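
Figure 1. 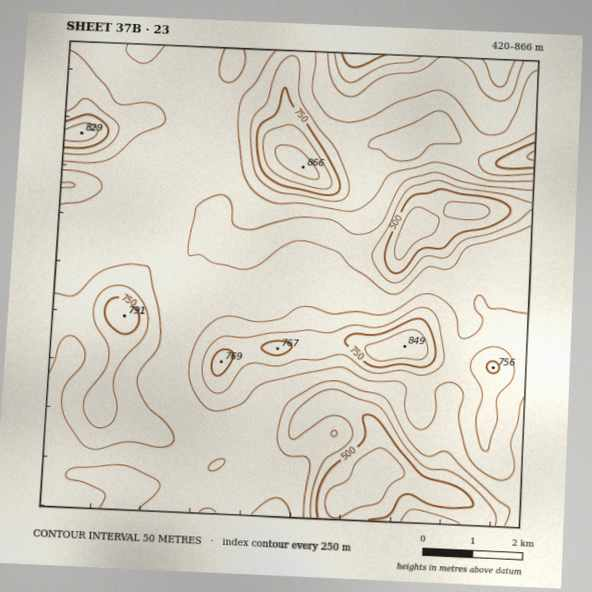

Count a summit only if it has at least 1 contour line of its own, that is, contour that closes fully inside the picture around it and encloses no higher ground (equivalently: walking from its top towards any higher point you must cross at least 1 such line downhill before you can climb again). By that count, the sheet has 6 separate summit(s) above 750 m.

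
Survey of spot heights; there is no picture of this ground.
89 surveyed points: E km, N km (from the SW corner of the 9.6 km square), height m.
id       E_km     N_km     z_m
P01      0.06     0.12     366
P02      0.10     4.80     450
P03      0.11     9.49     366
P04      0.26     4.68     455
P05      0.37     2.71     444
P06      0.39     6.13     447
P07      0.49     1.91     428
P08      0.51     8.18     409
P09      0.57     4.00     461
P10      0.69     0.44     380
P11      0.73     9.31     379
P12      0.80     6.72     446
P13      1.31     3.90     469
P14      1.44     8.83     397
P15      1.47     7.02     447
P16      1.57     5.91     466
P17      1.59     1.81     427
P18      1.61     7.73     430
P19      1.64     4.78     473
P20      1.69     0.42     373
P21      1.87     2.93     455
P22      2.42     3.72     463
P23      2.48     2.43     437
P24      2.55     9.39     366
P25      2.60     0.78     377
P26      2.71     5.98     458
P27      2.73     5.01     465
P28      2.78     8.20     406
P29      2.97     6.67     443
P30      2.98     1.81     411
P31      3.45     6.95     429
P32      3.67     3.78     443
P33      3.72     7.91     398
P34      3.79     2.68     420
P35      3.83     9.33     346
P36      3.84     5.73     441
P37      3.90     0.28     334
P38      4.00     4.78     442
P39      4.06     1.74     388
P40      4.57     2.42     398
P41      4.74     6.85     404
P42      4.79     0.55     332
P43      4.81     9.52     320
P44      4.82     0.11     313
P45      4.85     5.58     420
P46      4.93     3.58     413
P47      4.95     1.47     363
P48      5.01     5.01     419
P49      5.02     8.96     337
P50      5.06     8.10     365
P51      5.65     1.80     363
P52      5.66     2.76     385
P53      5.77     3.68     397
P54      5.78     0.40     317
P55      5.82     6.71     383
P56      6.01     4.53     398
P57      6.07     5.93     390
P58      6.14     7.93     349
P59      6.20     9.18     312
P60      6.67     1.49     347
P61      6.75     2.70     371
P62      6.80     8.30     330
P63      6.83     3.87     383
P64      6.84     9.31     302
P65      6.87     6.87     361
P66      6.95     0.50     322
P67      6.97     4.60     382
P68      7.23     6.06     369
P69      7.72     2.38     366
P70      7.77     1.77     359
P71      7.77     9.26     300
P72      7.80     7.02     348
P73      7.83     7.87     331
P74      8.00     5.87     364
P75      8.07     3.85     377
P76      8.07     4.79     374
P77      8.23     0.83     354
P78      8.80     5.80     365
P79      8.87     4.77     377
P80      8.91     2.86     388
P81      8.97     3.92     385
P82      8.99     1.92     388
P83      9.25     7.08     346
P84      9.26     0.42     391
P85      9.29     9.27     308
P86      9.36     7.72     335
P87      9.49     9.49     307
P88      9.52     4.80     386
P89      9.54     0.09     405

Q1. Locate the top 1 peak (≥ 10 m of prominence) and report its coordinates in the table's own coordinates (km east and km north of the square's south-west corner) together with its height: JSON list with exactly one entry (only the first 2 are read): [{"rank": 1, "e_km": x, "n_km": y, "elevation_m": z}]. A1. [{"rank": 1, "e_km": 1.69, "n_km": 4.74, "elevation_m": 473}]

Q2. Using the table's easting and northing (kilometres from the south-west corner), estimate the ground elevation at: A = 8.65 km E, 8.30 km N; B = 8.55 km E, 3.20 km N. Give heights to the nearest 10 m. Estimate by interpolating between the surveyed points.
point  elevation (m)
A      320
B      380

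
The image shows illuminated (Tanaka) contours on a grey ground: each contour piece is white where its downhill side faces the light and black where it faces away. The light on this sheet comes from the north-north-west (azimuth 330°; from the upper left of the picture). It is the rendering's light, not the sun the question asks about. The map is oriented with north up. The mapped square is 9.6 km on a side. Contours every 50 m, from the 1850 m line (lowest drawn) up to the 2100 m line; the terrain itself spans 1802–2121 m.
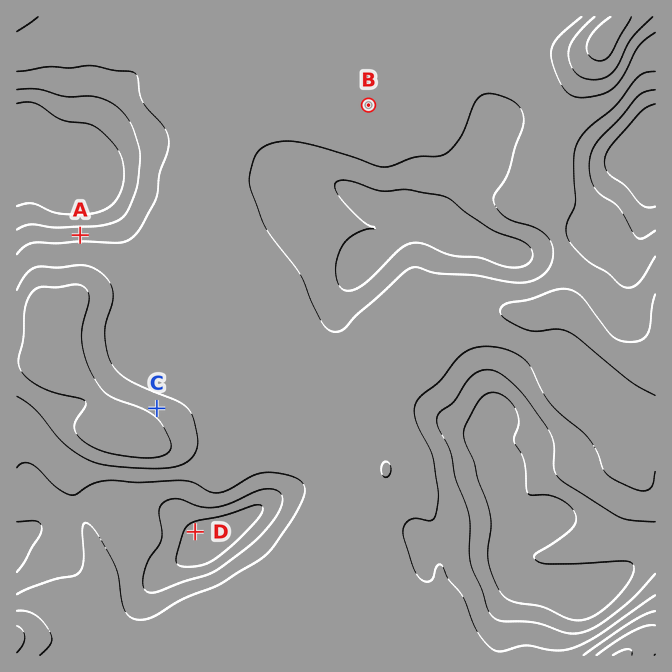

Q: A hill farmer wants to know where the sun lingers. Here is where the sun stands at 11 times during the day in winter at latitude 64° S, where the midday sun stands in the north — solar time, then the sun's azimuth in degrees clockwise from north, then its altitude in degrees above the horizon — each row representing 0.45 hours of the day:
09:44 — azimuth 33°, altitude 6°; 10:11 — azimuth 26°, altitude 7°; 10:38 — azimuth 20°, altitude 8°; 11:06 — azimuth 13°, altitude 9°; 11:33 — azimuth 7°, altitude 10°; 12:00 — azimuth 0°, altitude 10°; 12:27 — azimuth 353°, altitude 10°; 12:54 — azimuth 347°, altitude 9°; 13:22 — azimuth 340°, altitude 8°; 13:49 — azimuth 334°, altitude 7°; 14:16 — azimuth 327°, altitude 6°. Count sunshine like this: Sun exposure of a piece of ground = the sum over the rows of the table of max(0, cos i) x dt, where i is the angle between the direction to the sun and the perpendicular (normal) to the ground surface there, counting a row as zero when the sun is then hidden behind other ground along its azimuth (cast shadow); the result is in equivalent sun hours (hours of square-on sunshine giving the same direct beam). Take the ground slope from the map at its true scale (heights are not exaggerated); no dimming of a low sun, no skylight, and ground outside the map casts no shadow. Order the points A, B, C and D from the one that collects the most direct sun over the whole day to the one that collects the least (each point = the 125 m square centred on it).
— A > C > B > D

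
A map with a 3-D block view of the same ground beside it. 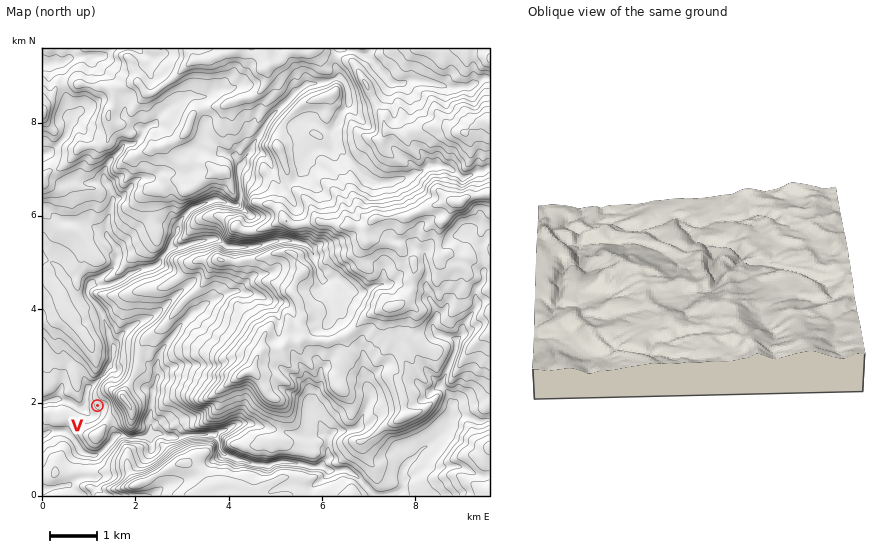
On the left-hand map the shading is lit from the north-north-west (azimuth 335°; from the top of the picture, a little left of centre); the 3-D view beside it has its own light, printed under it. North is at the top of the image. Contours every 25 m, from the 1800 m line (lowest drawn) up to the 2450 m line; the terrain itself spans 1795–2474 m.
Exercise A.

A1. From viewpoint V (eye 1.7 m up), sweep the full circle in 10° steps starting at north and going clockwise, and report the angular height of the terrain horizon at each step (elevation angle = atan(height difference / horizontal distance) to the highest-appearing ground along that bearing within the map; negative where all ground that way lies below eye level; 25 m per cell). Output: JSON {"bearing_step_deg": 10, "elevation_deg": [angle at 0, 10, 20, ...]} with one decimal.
{"bearing_step_deg": 10, "elevation_deg": [4.7, 6.8, 9.6, 11.9, 13.6, 15.6, 18.9, 20.4, 19.1, 16.9, 14.9, 12.9, 10.4, 7.3, 7.3, 7.8, 7.2, 6.1, 6.3, 5.2, 3.2, 1.5, 1.3, -0.3, -0.9, -0.7, -0.7, -2.1, -1.5, -0.5, -0.3, -0.1, 0.5, 2.0, 2.9, 4.3]}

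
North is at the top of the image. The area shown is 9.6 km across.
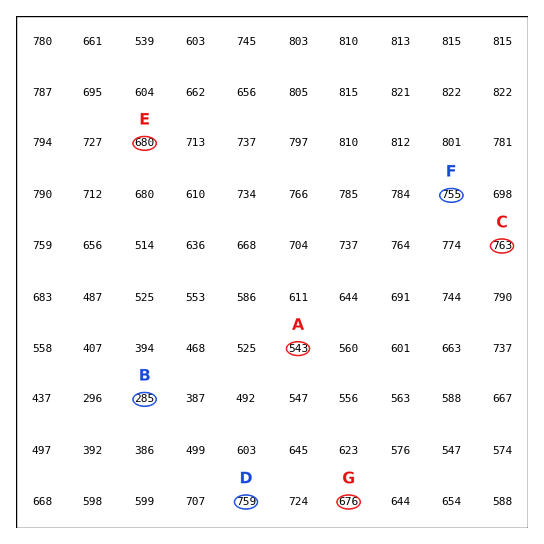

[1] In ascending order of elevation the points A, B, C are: B A C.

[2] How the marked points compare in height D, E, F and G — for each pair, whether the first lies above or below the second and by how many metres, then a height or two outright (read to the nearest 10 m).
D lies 80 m above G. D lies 80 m above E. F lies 70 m above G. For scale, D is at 760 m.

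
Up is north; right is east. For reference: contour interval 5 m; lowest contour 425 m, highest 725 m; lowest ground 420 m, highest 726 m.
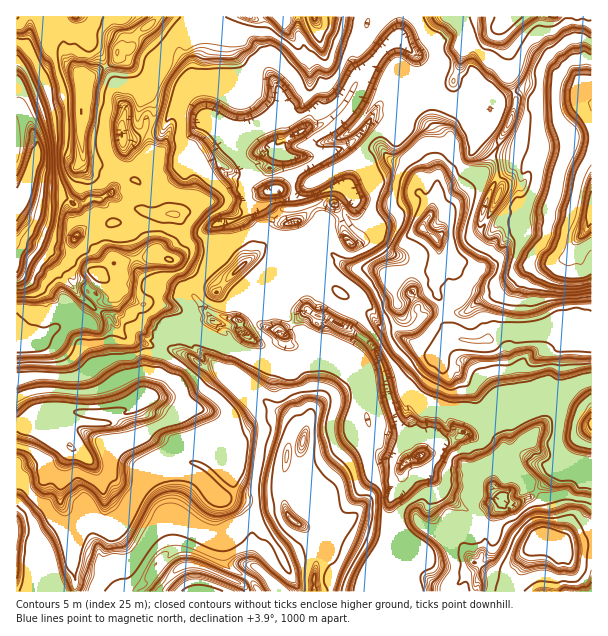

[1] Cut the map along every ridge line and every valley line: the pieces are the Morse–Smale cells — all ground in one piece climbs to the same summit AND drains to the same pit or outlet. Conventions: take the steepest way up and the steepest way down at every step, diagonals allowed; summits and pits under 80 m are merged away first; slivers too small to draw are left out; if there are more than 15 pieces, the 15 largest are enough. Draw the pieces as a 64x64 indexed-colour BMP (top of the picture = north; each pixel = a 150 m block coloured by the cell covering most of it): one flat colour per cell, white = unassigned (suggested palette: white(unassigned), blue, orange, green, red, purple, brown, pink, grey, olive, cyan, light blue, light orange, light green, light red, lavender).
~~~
<image width="64" height="64" href="data:image/bmp;base64,Qk12CAAAAAAAAHYAAAAoAAAAQAAAAEAAAAABAAQAAAAAAAAIAAATCwAAEwsAABAAAAAAAAAA////ALR3HwAOf/8ALKAsACgn1gC9Z5QAS1aMAMJ34wB/f38AIr28AM++FwDox64AeLv/AIrfmACWmP8A1bDFAAAA//ERERER7u7u7u7u7u7mZmZoiIiIiI3d3dAAAAAAAAD/EREREREe7u7uEe7u7uZmZmaIiIiIiN3d3QAAAAAAAP8RERERERHu4RER7u7u5mZmZoiIiIiIiN3dAAAAAAAP/xEREREREREREREe7u7mZmZmaIiIiIiN3d0AAAAAAP//ERERERERERERERHu7u5mZmZmiIiIiN3d3dAAAAD///8RERERERERERERER7u7mZmZmaIiIiN3d3d3QC7AP///xEREREREREREREREe7mZmZmZoiIiI3d3d3d27u7////ERERERERERERERERHu7mZmZmiIiIjd3d3d27u7v///8RERERERERERERERHu7uZmZmaIiIiIjd3d3du7u///8REREREREREREREREe7u5mZmZoiIiIiN3d3d27u7///xERERERERERERERER7u5mZmZmiIiIiI3d3d27u7v///ERERERERERERERERHu7mZmZmaIiIiIjd3d27u7u///8REREREREREREREREe5mZmZmZmiIiIiN3d3bu7u7///xERERERERERERERER7mZmZmZmaIiIiI3d27u7u7v///ERERERERERERERERFmZmZmZmZniIiIiIi7u7u7u////xEREREREREREREREWZmZmZmZ3d4iIiIiLu7u7u7////EREREREREREREREREWZmZmZ3d3h4iIiIu7u7u7v//wERERERERERERERERERZmZmZnd3iHd3iIi7u7u7u//wARERERERERERERERERZmZmZnd3eId3d4i7u7u7u7mZmQAAABERERERERERERZmZmZmd3d4h3d3fLu7u7u7uZmZkAAAABERERERERERZmZmZmZ3d3eHd3d8u7u7u7vJmZmZmZmZEREREREREWZmZmZmZnd3d3d3d8zMu7u7zMmZmZmZmZmZEREREREWZmZmZmZmd3d3d3d3zMzMzMzMyZmZmZmZmZkREREREWZmZmZmZmd3d3d3d3zMzMzMzMzJmZmZmZmZmZERERFmZmZmZmZmZ3d3d3d3zMzMzMzMzMmZmZmZmZmZkREWZmZmZmZmZmd3d3d3d8zMzMzMzMzMyZmZmZmZmZmRFmZmZmZmZmZnd3d3d3dwzMzMzMzMzMzJmZmZmZmZmQBmZmZmZmZmd3d3d3d3dwAMzMzMzMzMzMVVmZmZmZAAAGZmZmZgAGd3d3d3d3dwAAAzM8zMzMzMBVVVmZmZAACqZqpmZqqqp3d3d3d3dwAAAzMzMzMzMzM1VVVZVZkAqqqqqqqqqqqqp3d3d3AHAAADMzMzMzMzMzVVVVVVmQqqqqqqqqqqqqqnd3d3AAAAAAMzMzMzMzMzNVVVVVVZqqqqqqqqqqqqqqd3dwAAAAAAMzMzMzMzMzM1VVVVVVWqqqqqqqqqAKqqp3dwAAAAAAAzMzMzMzMzMzVVVVVVWqqqqqqqoAAAqqqncAAAAAAAADMzMzMzMzMzNVVVVVVVqqqqqqoAAAqqqncAAAAARAAAMzMzMzMzMzM1VVVVVVWqqqqqogAAKqqqdwAEREREREQzMzMzMzMzMzVVVVVVVVVVUiIiIAIiAAd3d0RERERERDMzMzMzMzMwBVVVVVVVVVVSIiIiIiIgBHd0REREREREMzMzMzMzMzAFVVVVVVVVVVIiIiIiIiIkREREREREREMzMzMzMzMzMwVVVVVVVVVVUiIiIiIiIiREREREREREMzMzMzMzMzMzBVVVVVVVVVVSIiIiIiIiAARERERERERDMzMzMzMzMzM1VVVVVVVVUAAiIiIiIiIAAERERERERERDMzMzMzMzMzBVVVVVVVUAACIiIiIiIAAAAAREREREREQzMzMzMzMzMFVVVVVVVVACIiIiIiIgBERABEREREREREMzMzMzMzMwVVVVVVVVUiIiIiIiIiRERERERERERERERDMzMzMzMzAFVVVVVVACIiIiIiIiJEREREREREREREREQzMzMzMzMAVVVVAAAAAiIiIiIiIkREREREREREREREREMzMzMzMwBVVVAAAAACIiIiIiIiJAAEREREREREREREQzMzMzMzAFVVUAAAAAIiIiIiAAAiAAAABEREREREREREMzMzMzMAVVVQAAAAAiIiIiIAAiIAAAAAREREREREREQzMzMzMwBVVVAAAAACIiIiIiIiIiIAAAAERERERERERDMzMzMzBVVVUAAAAAIiIiIiIiIiIiIgAAREREREREREQzMzMzMFVVVQAAAAAiIiIiIiIiIiIiIARERERERERERDMzMzM1VVVVAAAAACIiIiIiIiIiIiIiREREREREREREMzMzMzVVVVUAAAACIiIiIiIiIiIiIiJEREREREREREQzMzMzNVVVVVAAAAIiIiIiIiIiIiIiIiRERERERERERDMzMzM1VVVVVQAAIiIiIiIiIiIiIiIiJEREREREREREMzMzMzVVVVVVUAAiIiIiIiIiIiIiIiIgREREREREREQzMzMzNVVVVVVVIiIiIiIiIiIiIiIiIiAERERERERERDMzMzM1VVVVVVVSIiIiIiIiIiIiIiIiIABERERERERDMzMzMzVVVVVVVVUiIiIiIiIiIiIiIiIgAAREREREREMzMzMzNVVVVVVVVVIiIiIiIiIiIiIiIiIAAEREREREQzMzMzM1VVVVVVVVVSIiIiIiIiIiIiIiIgAAREREREREMzMzMz"/>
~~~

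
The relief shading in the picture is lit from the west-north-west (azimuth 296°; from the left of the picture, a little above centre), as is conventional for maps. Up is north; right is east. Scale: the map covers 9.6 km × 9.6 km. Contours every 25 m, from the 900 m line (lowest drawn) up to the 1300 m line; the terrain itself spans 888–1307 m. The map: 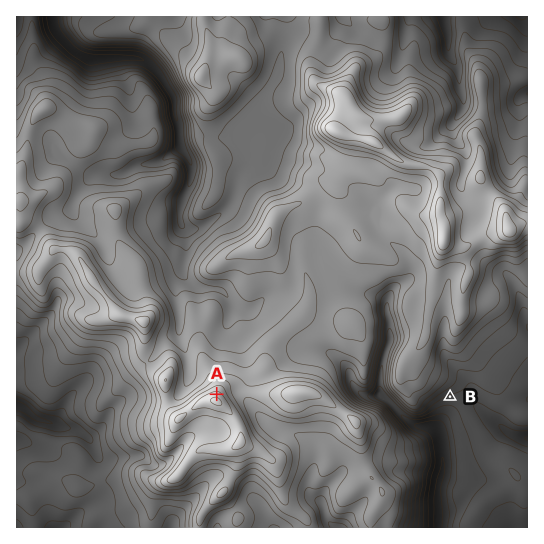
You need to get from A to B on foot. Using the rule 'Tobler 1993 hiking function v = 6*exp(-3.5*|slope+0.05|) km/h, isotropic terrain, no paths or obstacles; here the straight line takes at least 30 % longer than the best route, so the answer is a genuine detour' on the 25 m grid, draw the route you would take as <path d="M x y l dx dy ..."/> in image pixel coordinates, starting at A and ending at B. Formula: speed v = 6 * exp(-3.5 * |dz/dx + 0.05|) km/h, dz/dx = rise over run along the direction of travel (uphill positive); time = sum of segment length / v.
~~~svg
<path d="M217 394l16-8 9 0 32-16 53 0 11 5 12 12 27 14 4 0 30 14 7 0 8-4 5-5 19-9"/>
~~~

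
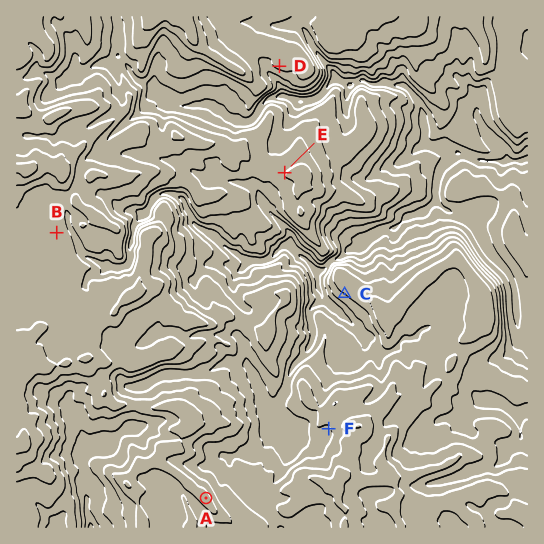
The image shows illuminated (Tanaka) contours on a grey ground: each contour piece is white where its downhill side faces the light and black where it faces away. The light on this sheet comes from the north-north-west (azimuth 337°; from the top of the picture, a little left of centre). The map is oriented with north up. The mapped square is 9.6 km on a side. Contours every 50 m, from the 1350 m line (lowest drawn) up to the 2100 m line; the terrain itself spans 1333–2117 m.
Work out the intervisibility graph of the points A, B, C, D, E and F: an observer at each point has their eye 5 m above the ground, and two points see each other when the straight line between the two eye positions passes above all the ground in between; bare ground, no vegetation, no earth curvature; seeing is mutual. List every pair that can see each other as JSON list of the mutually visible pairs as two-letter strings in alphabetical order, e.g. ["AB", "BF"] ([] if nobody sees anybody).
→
["AC", "AD", "AE", "AF", "DE"]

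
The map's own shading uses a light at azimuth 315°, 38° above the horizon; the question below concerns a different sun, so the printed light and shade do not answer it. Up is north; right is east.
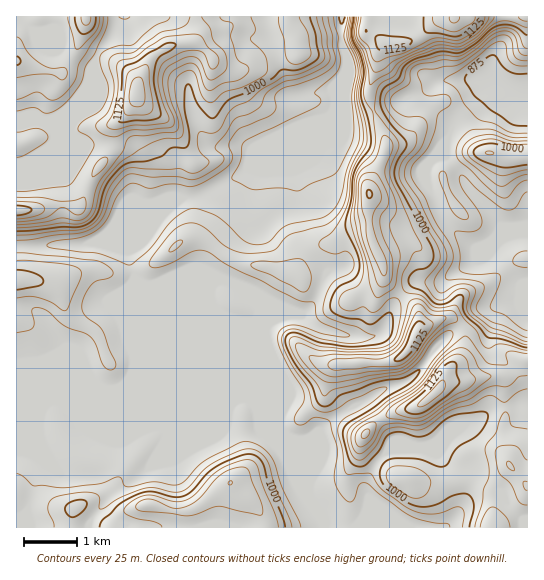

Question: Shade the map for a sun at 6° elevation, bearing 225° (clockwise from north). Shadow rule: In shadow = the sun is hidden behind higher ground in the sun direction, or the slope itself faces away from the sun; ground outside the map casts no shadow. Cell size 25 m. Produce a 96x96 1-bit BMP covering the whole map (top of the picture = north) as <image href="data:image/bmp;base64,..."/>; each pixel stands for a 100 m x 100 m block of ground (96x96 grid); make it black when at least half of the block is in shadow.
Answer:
<image width="96" height="96" href="data:image/bmp;base64,Qk2+BAAAAAAAAD4AAAAoAAAAYAAAAGAAAAABAAEAAAAAAIAEAAATCwAAEwsAAAIAAAAAAAAA////AAAAAAAAAAAAAAD4AAAAAAwAAAAAAAD8AAAAABwAAAAAAAH+AAAAADwAAAAAAAH+AAAAADgAAAA/AAP+AAAAADAABAP/AAP+AAAAAAAA/wf/gAf/AAAAAAAB/wP/gAf/AAAAAAAB/wH/wA//AAAAAAAAAAB/wA/+AAAAAAAAAAA/wA/+AAA8AAAAAAAPwf/+AAH+AAIAAAADwf/8AAH+AAYAAAAAwP/8AAH8AAYAAAAAAH/8AAAAAAAAAAAAAB/4AAAAAAAAAAAAAA/4ABgAAAAAAAAAAAfwABgAAAAAAAAAAAHwADgAAAAAAAAAAAAAAHgAAAAAAAAAAAAAAHgAAAAAAAAAAAAAADAAAAAAAAAAAAAAAAAAAAAAAAAAAAAAAAAAAAAAAAAAAAAAAAHAAAAAAAAAAAAAAAHAAAAAAAAAAAAAAABgAAAAAAAAAAAAAAAAAAAAAAAAAAAAAAAABgAAAAAAAAAAAAAAB+AAAAAAAAAAAAAAB+AAAAAAAAAAD/AAP8AAAAAAAAAA//wAP8MAAAAAAAAD//4YP88AAAAAAAAH//4MD/8AAAAAAAAP//8AB/8AAAAAAAAf//8AB/8AAAAAAAAf//4MD/8AAAAAAAAf/h4OD/8AAAAAAAAP4AAPP/8AAAAAAAABAAAP//8AAAAAAAAAAAAf//8AAAAAAAAAAAAf//8AAAAAAAAAAAA///8AAAAAAAAAAAD///8AAAAAAAAAAAH///8AAAAAAAAAAAP///8AAAAAAAAAAAPj//4AAAAAAAAAAAPB//g/+PAAAAAAAAfA//j///gAAAAAAAfD//j///AAAD4AAA/D//g//+AAAD4AAA/H//gD/gAAAAQAAB/P//gAAAAAAAAAAB/f+fwAAAAAAAAAAB/f+CAAAAAAAAAAAB//8AAAAAAAAAAAAB+/8AAAAQAAAAAAAAx/4wAAA8AAAAAAAAD/5wD8A+AAAAAAAAP/zwD+A+AAAAAAAAf/3gD/A/AAAAAAAB//vAB/AfAAAAAAAB//uAAfAPAAAAAAAD//MAAHAHgAAAAAAD//IAAAABgAAAAAAD//AAAAAAAAAAAAAA//AAAAAAAAAAAAAAf/gAAAAAAAO4AAAAP/gAAAAAAAP8AAAAP/gA8AAAAAccAAAAP/gP8AAAAAYEAAAAP/g/8AAAAAwAAAAAf/g/8AAAABwAAAAAfvg/8AAAADwAAAAAf/w/8AAAAHwAAAAA//g/8AAAAfwAAAAA/+A/8AAAA/wAAAAB/8DD8AAAB/wAAAAB/+HAcAAAD/wAAAAB/+PAEAAAD/wAAAAB/+fAAAAAD/wAAAAA//fAAAAAD/wAAAAAAHPAAAAAD/wAAAAADwCAAAGAD/wAAAAADwAAAAGAB/gAAAAADgAAAAAAw/A4AAGAAAAABwAB4AB4AAfAAAAABwAB4AB8AB/AAAAABwAA4AD8AB/AAAAAAAAAAOP+AB/AAAAAAAAAAP/+AD/AAAAAAAAYAPnAAD/AAAAAAAA8AABAAH/AAAAAAAA8AAAAAD/gAAA4A="/>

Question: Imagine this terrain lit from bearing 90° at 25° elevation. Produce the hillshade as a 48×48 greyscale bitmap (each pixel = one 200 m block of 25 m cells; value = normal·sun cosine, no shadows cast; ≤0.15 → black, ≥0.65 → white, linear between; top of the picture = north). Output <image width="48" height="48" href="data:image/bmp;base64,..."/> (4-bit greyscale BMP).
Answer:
<image width="48" height="48" href="data:image/bmp;base64,Qk32BAAAAAAAAHYAAAAoAAAAMAAAADAAAAABAAQAAAAAAIAEAAATCwAAEwsAABAAAAAAAAAAAAAAABEREQAiIiIAMzMzAERERABVVVUAZmZmAHd3dwCIiIgAmZmZAKqqqgC7u7sAzMzMAN3d3QDu7u4A////AIh2eZZoiId4iIiIic26mIiIiId4dTN6uodmeKllZ4iIiZiIm925iHiYh2aJl0N5mJhmeJqFRYqXZ4iJrNyoh3mYZFeZmGV4dpiIh4mYdnmWRGiavduYd3mWRGmZmXZ3ZZmZiIiImIiGQ0aazdqIdniENompmIdmZpmYh4iImYiHZEV6zcmIdleHV4mpiIdViYiIeIiIiZiIdlVYvbmIhjSaiImYd4ZWmoiIiJmIiJiIiHZoqpiIhRKduIiId3ZnmYiIiZiIiIiIiIh4mYiIdAF92YiZiHZniIiIiYiIiIiIiIiImIeJdDJKuXi7mIdniIiIiIiIiIiIiIiImIZ4h3VEVmnNuYdnmYiIiIiIiIiIiIiIiIdlaal0IkatyqmImYiIiIiIiIiIiIiIiIhTWaqYUyFay7uYmYiIiIiIiIiIiIiIiIdCWJmql1EFq7upmoiIiIeJmIiIiIiIiIQSR4mZmqcBi7qZmIiIiHeKmIiIiIiIiGIUZ4iYed1hSsuYd4iIiHeamIiIiIiIiEA4iIh3U47VN7uXiYiZiHeamIiIiIiIhyKLqZh2QCv7ZquZu5mYd4mpiIiIiIiIh1WamHd4YQbdl626u5mXeZmZiIiIiIiIiIiHZmd5hBWrvN26qpl2iqmYiIiIiIiIiIiGRGiJlja6nfypmYh4m6mYiIiIiIiIiHd4VFiImHnKadypmJiJmrqZiIiIiIiIdmeJhVZmm7u6d6u6mJmZmqmZmIiIiIh3Z3iKl2Uzndu8qZmZmYiZmZmqh3mZiHd3eIiZmHQSncq825h3iImYmZmZhlaamHiIiIiIiIQErLq93KiHd5mZmZiIiGRpmZmZh2eIiHMXu6rN3KiIiImZiaqYiHVXmZqph2Z3d1Ipy6vdupmYiImZiM25iIdniZqZiHd3dTFKyqzsmJqoiKq6iM/qiIh3iZmYiIiIdRA6u83aeKuYiZmpiL/7mIiIiIiIiIiIdhAZze3Ieal3moiIh578mImIiYiIiIiIhyAK3u2nipdoq4iIh4ztqIiHiqmYiIiIhyAa7+uHmnVYq4iIh2ndqIiHirupiIiIhzAY3+uImFRXmYiIiHesuZmYmqvKiIiIiFEFruyYdTV4iKmYiIeKqpmZq6u6iIiIiHMBfN3JczWJmImZiId5qZmayqu6mIiIiIUBfMzKhlaKmIiIiGZomIm9yZu6mZiIiIQCnKq7l4iamIiIiHZEeJvup5upmqmYiIMFzJmqmZqZmZiJmIdBSM79l5uqqqmZmHII25iZmqqZmJh4qohAKd/rdpqqu7mYmXAK7JmIq6mZiJiIq5hRKe/aZImau7qZmYAIzLupmqmYiJmIm6hSON7aZHqqq7mrupIDreypmqmIeKqYm7dUVqy6dIupqpebzbECreyZmrqGZrqYibl3ZWmqh5u5mYeL3qACiry5etymQ6mId7yYdUaJmrqqmXec7lAFeJq5ed/XMZmIZZ3Jh2Z3iqqqmHec7TAIiIh3et/pQ4iIZI7qh3d3iamaqGis7UAImIdWeb7ZZQ=="/>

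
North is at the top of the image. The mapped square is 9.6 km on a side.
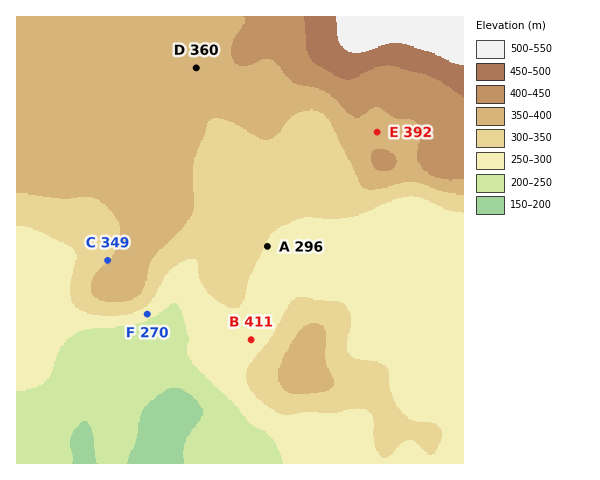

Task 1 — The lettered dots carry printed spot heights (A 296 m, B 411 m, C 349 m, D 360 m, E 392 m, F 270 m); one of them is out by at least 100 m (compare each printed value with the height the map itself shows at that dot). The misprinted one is B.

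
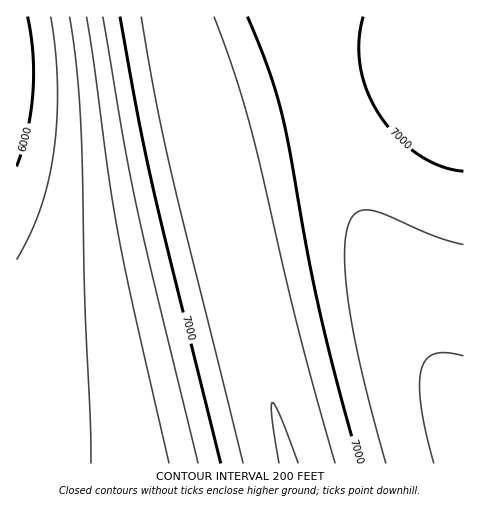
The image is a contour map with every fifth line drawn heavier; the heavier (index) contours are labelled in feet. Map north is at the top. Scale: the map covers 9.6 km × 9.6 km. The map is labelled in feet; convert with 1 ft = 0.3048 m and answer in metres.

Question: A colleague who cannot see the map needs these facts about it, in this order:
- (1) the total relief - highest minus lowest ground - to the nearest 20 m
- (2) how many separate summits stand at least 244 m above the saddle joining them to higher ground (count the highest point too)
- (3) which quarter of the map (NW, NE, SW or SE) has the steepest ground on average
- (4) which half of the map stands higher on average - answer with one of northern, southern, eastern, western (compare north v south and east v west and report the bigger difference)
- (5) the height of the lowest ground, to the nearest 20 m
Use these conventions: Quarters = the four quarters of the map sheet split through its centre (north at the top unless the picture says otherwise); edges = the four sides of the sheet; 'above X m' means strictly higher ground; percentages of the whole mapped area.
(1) The total relief is about 460 m.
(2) Counting only tops that stand 244 m proud, the map has 1 summit.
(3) The steepest ground, on average, is in the north-west quarter.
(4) On average the eastern half of the map is the higher ground.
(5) The lowest point is down at roughly 1800 m.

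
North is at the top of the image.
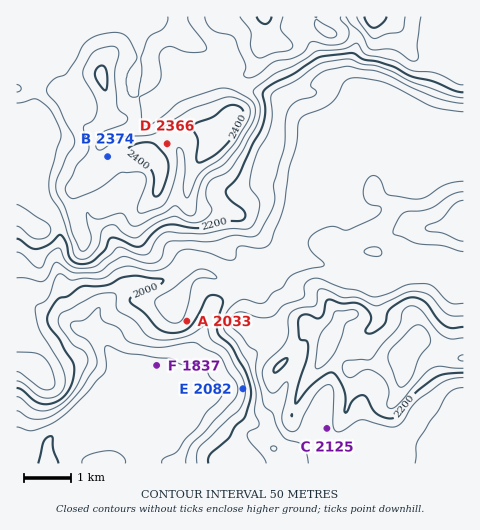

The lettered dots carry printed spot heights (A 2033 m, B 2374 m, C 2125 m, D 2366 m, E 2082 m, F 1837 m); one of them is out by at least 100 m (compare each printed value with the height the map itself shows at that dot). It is E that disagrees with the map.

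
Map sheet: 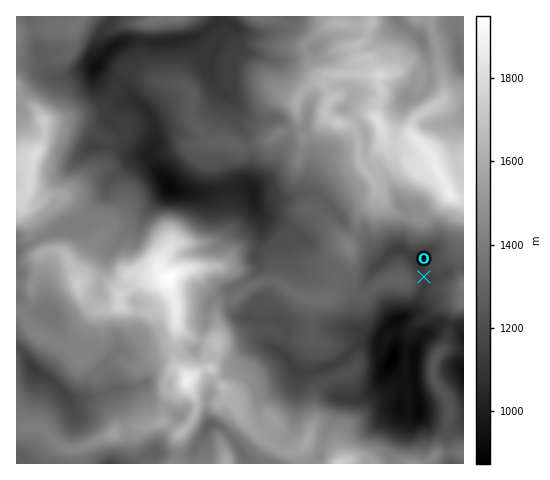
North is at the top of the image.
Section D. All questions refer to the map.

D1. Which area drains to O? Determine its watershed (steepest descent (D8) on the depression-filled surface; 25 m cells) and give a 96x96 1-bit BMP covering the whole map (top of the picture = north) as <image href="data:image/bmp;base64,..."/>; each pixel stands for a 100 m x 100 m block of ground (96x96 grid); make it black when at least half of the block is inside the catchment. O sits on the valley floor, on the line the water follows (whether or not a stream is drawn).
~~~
<image width="96" height="96" href="data:image/bmp;base64,Qk2+BAAAAAAAAD4AAAAoAAAAYAAAAGAAAAABAAEAAAAAAIAEAAATCwAAEwsAAAIAAAAAAAAA////AAAAAAAAAAAAAAAAAAAAAAAAAAAAAAAAAAAAAAAAAAAAAAAAAAAAAAAAAAAAAAAAAAAAAAAAAAAAAAAAAAAAAAAAAAAAAAAAAAAAAAAAAAAAAAAAAAAAAAAAAAAAAAAAAAAAAAAAAAAAAAAAAAAAAAAAAAAAAAAAAAAAAAAAAAAAAAAAAAAAAAAAAAAAAAAAAAAAAAAAAAAAAAAAAAAAAAAAAAAAAAAAAAAAAAAAAAAAAAAAAAAAAAAAAAAAAAAAAAAAAAAAAAAAAAAAAAAAAAAAAAAAAAAAAAAAAAAAAAAAAAAAAAAAAAAAAAAAAAAAAAAAAAAAAAAAAAAAAAAAAAAAAAAAAAAAAAAAAAAAAAAAAAAAAAAAAAAAAAAAAAAAAAAAAAAAAAAAAAAAAAAAAAAAAAAAAAAAAAAAAAAAAAAAAAAAAAAAAAAAAAAAAAAAAAAAAAAAAAAAAAAAAAAAAAAAAAAAAAAAAAAAAAAAAAAAAAAAAAAAAAAAAAAAAAAAAAAAAAAAAAAAAAAAAAAAAAAAAAAAAAAAAAAAAAAAAAAAAAAAAAAAAAAAAAAAAAAAAAAAAAAAAAAAAAAAAABwAAAAAAAAAAAAAAD4AAAAAAAAAAAAAAD8AAAAAAAAAAAAAAD/8AAAAAAAAAAAAAD//wAAAAAAAAAAAAD//4AAAAAAAAAAAAD//8AAAAAAAAAAAAD//+AAAAAAAAAAAAD///gAAAAAAAAAAAD///wAAAAAAAAAAAH///4AAAAAAAAAAAH///4AAAAAAAAAAAD///4AAAAAAAAAAAB///4AAAAAAAAAAAB///4AAAAAAAAAAAB///4AAAAAAAAAAAB///4AAAAAAAAAAAB///4AAAAAAAAAAAA///4AAAAAAAAAAAAf//4AAAAAAAAAAAAP//4AAAAAAAAAAAAH//gAAAAAAAAAAAAH//gAAAAAAAAAAAAH//AAAAAAAAAAAAAP//AAAAAAAAAAAAAP/+AAAAAAAAAAAAAf/+AAAAAAAAAAAAA//EAAAAAAAAAAAAA/8AAAAAAAAAAAAAB/8AAAAAAAAAAAAAB/8AAAAAAAAAAAAAB/4AAAAAAAAAAAAAB/AAAAAAAAAAAAAAB+AAAAAAAAAAAAAAB+AAAAAAAAAAAAAAB8AAAAAAAAAAAAAAH8AAAAAAAAAAAAAA/8AAAAAAAAAAAAAB/4AAAAAAAAAAAAAD/8AAAAAAAAAAAAAD/8AAAAAAAAAAAAAB/8AAAAAAAAAAAAAB/8AAAAAAAAAAAAAB/+AAAAAAAAAAAAAD/8AAAAAAAAAAAAAD/8AAAAAAAAAAAAAD/8AAAAAAAAAAAAAB/gAAAAAAAAAAAAAAAAAAAAAAAAAAAAAAAAAAAAAAAAAAAAAAAAAAAAAAAAAAAAAAAAAAAAAAAAAAAAAAAAAAAAAAAAAAAAAAAAAAAAAAAAAAAAAAAAAAAAAAAAAAAAAAAAAAAAAAAAAAAAAAAAAAAAAAAAAAAAAAAAAAAAAAAAAAAAAAAAAAAAAAAAAAAAAAAAAAA="/>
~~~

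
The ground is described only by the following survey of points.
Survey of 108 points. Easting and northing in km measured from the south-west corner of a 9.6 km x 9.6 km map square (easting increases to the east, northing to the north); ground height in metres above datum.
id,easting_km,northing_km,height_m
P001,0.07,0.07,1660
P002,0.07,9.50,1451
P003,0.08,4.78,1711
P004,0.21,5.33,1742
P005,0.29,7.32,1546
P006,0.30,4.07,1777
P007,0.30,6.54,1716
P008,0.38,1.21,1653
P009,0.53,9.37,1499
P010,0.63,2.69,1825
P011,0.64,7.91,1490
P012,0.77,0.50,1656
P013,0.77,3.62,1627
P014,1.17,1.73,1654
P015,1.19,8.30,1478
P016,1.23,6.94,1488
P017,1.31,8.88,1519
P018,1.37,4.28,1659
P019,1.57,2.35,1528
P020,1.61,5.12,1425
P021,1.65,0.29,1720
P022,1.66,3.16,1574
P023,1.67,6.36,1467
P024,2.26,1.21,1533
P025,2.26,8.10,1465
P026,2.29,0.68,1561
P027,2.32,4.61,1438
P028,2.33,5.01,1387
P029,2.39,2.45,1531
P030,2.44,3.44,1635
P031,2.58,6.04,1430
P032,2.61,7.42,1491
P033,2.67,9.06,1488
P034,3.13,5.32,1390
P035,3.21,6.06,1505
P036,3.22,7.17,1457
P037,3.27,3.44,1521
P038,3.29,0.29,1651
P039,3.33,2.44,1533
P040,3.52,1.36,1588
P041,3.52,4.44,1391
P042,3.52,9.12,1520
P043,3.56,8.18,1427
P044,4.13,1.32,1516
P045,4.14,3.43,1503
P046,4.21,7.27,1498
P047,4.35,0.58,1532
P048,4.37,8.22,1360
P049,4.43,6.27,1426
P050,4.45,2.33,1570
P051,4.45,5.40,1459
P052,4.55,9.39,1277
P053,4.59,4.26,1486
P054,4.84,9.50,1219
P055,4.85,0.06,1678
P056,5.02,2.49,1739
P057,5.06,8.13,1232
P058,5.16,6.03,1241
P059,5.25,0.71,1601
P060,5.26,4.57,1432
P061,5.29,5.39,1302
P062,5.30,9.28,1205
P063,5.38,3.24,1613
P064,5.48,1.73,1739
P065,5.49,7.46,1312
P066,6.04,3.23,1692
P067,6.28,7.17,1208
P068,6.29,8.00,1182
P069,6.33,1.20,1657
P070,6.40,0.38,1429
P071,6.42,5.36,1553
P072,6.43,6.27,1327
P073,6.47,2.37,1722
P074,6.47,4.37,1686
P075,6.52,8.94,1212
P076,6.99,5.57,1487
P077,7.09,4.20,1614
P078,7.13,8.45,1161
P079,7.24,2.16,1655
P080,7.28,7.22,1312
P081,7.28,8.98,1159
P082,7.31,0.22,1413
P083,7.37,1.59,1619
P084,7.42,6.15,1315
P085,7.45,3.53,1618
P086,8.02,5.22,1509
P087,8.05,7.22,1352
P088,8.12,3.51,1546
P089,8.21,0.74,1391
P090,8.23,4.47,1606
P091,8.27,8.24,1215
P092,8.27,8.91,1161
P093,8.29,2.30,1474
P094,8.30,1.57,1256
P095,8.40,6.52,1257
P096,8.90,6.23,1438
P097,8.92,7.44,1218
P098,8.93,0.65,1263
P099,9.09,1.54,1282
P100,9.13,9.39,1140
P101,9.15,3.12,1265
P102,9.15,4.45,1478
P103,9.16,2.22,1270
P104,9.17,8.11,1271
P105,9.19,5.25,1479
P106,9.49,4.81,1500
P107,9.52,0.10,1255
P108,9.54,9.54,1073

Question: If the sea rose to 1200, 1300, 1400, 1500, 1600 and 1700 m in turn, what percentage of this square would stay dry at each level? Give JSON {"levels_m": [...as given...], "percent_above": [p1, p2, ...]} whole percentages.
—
{"levels_m": [1200, 1300, 1400, 1500, 1600, 1700], "percent_above": [94, 81, 70, 48, 25, 8]}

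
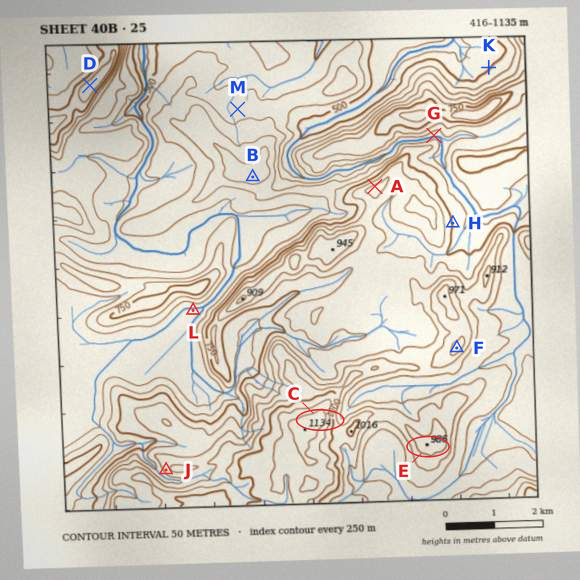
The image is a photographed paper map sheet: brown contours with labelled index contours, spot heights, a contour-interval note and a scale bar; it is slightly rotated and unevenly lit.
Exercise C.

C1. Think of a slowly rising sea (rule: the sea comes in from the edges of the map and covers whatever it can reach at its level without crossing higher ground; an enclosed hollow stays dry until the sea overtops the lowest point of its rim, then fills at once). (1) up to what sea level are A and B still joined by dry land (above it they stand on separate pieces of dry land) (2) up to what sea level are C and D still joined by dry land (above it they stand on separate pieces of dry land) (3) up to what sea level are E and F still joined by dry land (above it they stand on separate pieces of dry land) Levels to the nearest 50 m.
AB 650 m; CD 600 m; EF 900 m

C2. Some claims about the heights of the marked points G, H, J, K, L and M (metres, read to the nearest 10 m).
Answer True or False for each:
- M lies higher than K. True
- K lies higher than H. False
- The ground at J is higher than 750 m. True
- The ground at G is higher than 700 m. False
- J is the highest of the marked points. True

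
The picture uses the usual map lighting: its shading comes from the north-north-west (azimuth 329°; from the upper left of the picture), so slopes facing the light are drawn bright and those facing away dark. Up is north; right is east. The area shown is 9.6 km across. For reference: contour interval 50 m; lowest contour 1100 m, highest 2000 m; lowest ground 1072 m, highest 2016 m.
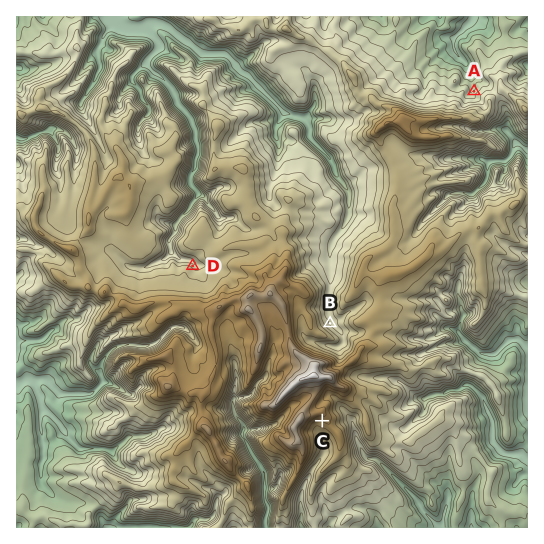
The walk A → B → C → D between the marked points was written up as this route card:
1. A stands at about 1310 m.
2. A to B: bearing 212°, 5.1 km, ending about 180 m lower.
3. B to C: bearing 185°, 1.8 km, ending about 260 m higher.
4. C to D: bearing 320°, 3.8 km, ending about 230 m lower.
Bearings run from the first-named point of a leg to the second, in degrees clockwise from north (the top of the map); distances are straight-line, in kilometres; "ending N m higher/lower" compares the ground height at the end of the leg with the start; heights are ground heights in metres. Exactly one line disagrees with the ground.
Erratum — Line 2: it should read "ending about 180 m higher".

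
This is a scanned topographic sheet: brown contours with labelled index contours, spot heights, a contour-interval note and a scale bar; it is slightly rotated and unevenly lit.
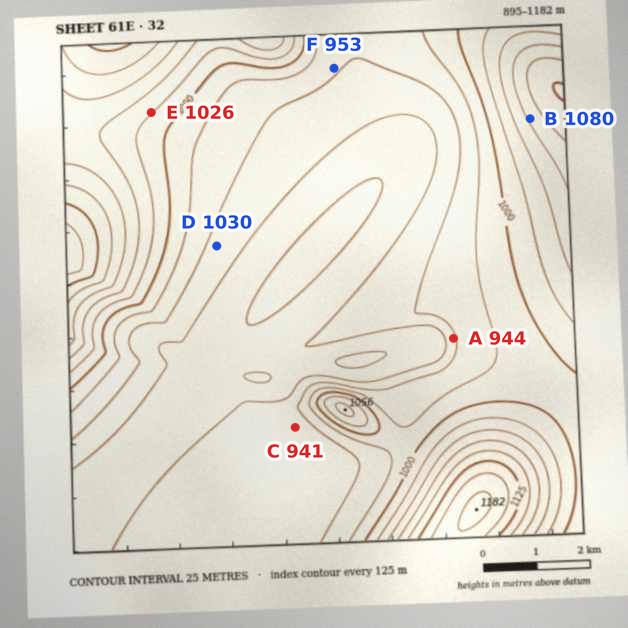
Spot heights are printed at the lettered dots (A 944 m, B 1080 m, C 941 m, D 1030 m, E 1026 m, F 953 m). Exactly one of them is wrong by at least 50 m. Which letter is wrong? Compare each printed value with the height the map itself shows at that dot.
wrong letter D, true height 942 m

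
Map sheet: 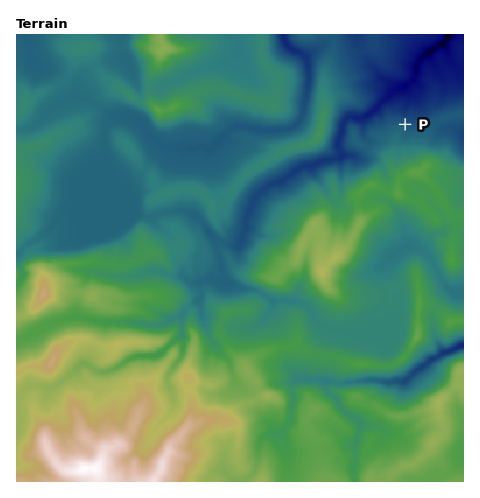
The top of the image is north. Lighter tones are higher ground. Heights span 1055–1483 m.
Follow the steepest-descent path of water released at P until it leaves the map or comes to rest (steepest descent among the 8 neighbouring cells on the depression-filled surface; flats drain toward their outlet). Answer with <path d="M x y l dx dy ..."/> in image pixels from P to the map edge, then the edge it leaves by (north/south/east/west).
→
<path d="M405 124l2-2 0-6-1-1 0-10 1-2-1-17 7-6 4-7 0-8 4-7 10-8 2 0 6-5 3 0 5-6 1-4"/>
exit: north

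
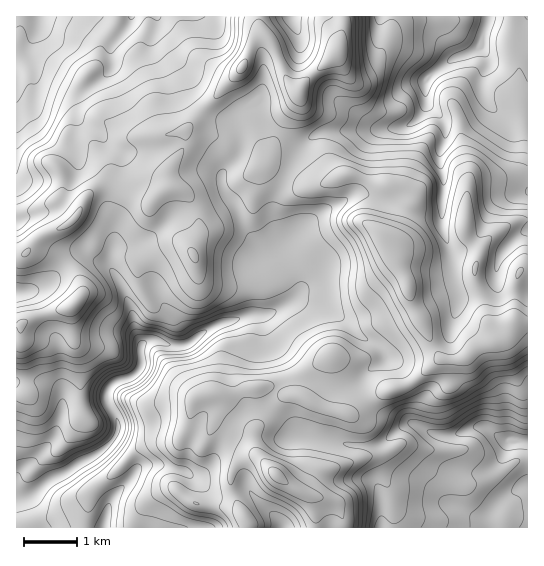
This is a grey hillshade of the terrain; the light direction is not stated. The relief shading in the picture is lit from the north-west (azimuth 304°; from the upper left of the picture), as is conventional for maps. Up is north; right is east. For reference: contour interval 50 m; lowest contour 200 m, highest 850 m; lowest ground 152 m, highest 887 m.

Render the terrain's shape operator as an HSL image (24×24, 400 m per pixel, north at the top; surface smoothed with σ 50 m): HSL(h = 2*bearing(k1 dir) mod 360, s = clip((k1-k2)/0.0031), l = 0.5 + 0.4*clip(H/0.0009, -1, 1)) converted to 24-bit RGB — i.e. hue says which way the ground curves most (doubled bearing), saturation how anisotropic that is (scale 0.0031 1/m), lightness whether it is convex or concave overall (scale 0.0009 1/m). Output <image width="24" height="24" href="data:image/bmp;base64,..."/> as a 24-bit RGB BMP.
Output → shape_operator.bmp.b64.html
<image width="24" height="24" href="data:image/bmp;base64,Qk32BgAAAAAAADYAAAAoAAAAGAAAABgAAAABABgAAAAAAMAGAAATCwAAEwsAAAAAAAAAAAAApJLBnV2sjoh9xbKFGTdczaelhGx6bjA7srEsHIeb2PPZzU3DIg8kksNcZKKc4+3WQzJ5VX+diKGafJKil2WahGxbdI6bjYGaPlMkP46pzrne3LC6EUNDvHi3xV7D1vT1i6HgoDyepctHXQ84db2w0PXvoMbWz77ebyyQdKmHhI99b09Xi1mBrK+RS3NUYodiu2VlKlwSBi0IvXTV+NPwET0ya7hEqHccSC8dU6Z6sDV9hLfb1vXyjUKMymJfqmclSSkjdJhWdGhXaIh/X4Vei5JioXm3l1WcV5FuqWXJ0lViBTADDV028ozOdkap076ohbPBOYV5Y3G3ofGtUysoqIpPk3ZKqThU00+1upHOiKK7gZPMmZTSscXQRI+nsmPKlXtjNn9mxIat7d7mACMzuHIyUZ+K1KqmapWeepOhYYZ1uo1eVl5EZFg/ZUk0knVMosmRIolEmV0jLBUHLEYLVl0XOhEPYEIeor+ye6y2QniVzvPFKAAzuejBZ4CiqJtdqJh0kJJsYHppi3hgmFuDbHmtm7vSp7rOq16BrFA0JhpDxZ7HsJ16PExYW5eDeLmBwL+OlFZsPX1I5Lo8ADMxS9vh4IjPi7a6yrvSq67Ll37Jq6jZeoi3eLF+clxRb35aW06g5tnyzpvtMXWD5cPRjXS1RHCBfsaFja88bmVHfXhJ05+KgkDKADMlRLQvyOHmroO6pIBvUJJOdHY/sFCuxXyrpoWOgqWNR5d5VlMyez9b4bHSkXfJzKSwf0+FZJpP3u3hZW6+pLzVhqzD2vDeFAcsKGgAMzMACy0G3rO5pmmSdV95Ql1OZqOX3NbhnqLHgidXdUVaa1NNkNyGSD2M0JjBtaPNwJ7F79LddTt4s8ZRR2U9pY1ISQdWe7bPxePqMV4SDTIBW3EUkj5Lo3mcU4JWcIVAWxwpp2yBeFSPncWRqc+hITRIrYCJjH+408bbjmU1nFPT89jsv5DMgM3KNQ1vkdGvkkuK5NjZhpTKS4++P6FLMnE2gIVedFtojFWIlJ54ZkFqxuyyYZJ5PDpiaKRKQXFnwrpdUnorKlopW6hF5t/LZBZmb8ttXUJqfICXztWvbpGnZ2KZiISej4ShZn6CXWF2YWKSrmF+XqiC4+/XTUxtTztuwN2aGRpE16+V4dXkWp+lTrNcgUgzRDFxjqyYe2KTb2WI5e/ZX1NpU2Bjc3lwf3J7h3yFYV5uQjpKo2dfrc+ot61+X5SNJyZY7N/EES8/4uHG3pjX2IXDf49BU4pgUVZzfW5iVIN5kcG5w5WHqHqeU2aJbHhkaXlteG5/hE2EZEZeks6SrtPGvszScmazkB+NU8xg0XS4HX4lM4ArnZgx99TmSIqsYVhzj2aSfbJ4SWlFnqx7kKafejOAm551gHBbR1g7Kltuydzy1/Tuq0NYl1QtFx1isE3Kddd2T5Wzy6vjUUOK1qC/PqCO6anHWmGTapCcvpOle5ytjryYbEBph0xspoJ/d2SrwZrNS7CrFU0TeGAljHdEqcSlKUuwMGG63dGbME0wPU0kdztYiLs6R7Z5mmZSjnWXdnSNf5eFqK93f2pYQjNdno2wpZSVWIeOe46aoY+9zNHqgqvcrrLSmJ+4jjbUNFvK5MrAZmOvjXytToDL68vmiElpapZ1kWVsc2pUb3pYsIh5inCHc2mMUoV6o56Mk3Z8VXt5iqqOc6RcR1xfeo+VvI+ZShVqYMBzxsKaa12Em2mVQ2xTeENgyZ+al15jYnOTkZGxl5i1nIewpYeTcIGMbGmBgol1klZPXW4nSWsldXk6RVIpLD8SJkEX5Zi3SKweeZJbblBchnNTYH1zQFVkvK50lpK4foWeg3OIhZR4anh+w3ydhoFUXXdka157vUGL4vDYUY++k0tod6JRco7FWc+8SAw7xOWjVlR5cEpelqB/c2ePTGN2vZ2FOIE4lnCZfniQoIyNenCETEtx56vDg5s/Gik7gM+b8+PYIRIfvaFMxunbK2RQf5I7GDR15d3OXjx5mIainJuKi5ZjW3qDdqSm48fOK0Ndkp9sgm1qiG1zWGR/TX7A99TeDBJBtfa4mCGw8aLpyfLPN0CDu2uUi0lYDEcjRoAtv2mqgDloq6iAZaOLZHKGaXlQrJ5YNk96uqWWXGh7dHiQjbuhJC9B4plmnzTPk+OXEg4l07qc8e/aFhs7vI2dj5quo2ivaYg8FU0nuFqdmaqRjad1UElumpuHboR1upqBM4aFkFaNkKFzhXBkMCRMtMyM2OzJXy5oQyRqnsaV9OrXGylTq3WCqImbb1ugp5+7SXutNpGepqKC"/>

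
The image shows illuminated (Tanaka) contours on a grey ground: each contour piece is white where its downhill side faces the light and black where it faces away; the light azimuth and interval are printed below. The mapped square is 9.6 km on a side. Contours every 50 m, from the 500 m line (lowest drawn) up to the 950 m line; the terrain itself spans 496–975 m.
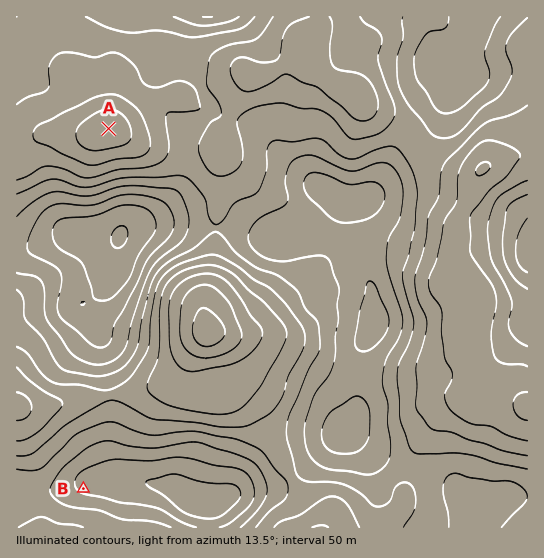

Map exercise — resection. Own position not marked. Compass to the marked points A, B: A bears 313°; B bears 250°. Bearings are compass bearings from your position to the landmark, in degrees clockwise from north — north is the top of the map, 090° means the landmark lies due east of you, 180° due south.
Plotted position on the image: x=379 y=381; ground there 640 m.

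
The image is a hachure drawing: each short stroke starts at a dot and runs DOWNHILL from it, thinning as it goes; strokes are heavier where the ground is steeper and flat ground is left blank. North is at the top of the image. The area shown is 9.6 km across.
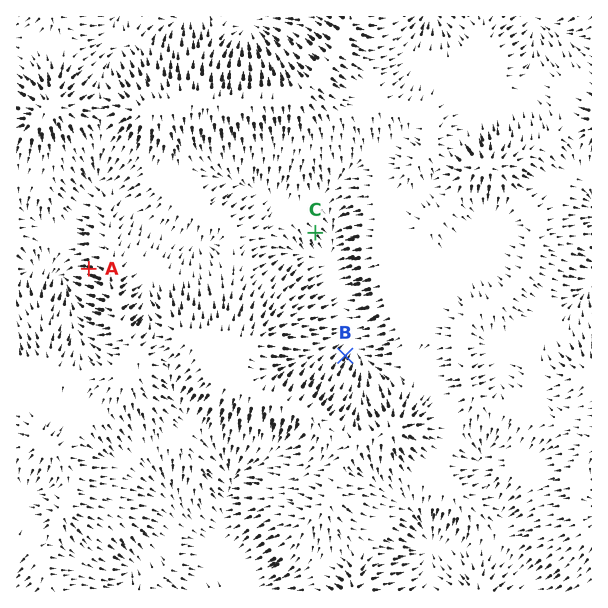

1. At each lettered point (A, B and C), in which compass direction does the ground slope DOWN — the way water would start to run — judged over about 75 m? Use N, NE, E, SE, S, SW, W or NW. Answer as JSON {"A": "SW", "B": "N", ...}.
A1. {"A": "W", "B": "NE", "C": "SE"}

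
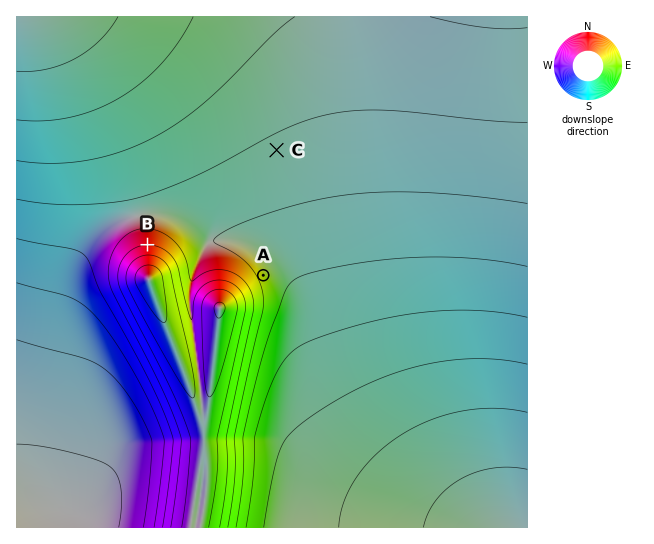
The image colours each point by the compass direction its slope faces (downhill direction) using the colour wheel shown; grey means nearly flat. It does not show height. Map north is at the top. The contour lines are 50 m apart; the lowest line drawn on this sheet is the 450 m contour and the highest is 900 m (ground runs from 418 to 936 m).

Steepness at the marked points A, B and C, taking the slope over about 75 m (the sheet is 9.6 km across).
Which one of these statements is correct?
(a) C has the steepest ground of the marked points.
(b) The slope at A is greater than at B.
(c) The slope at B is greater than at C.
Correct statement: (c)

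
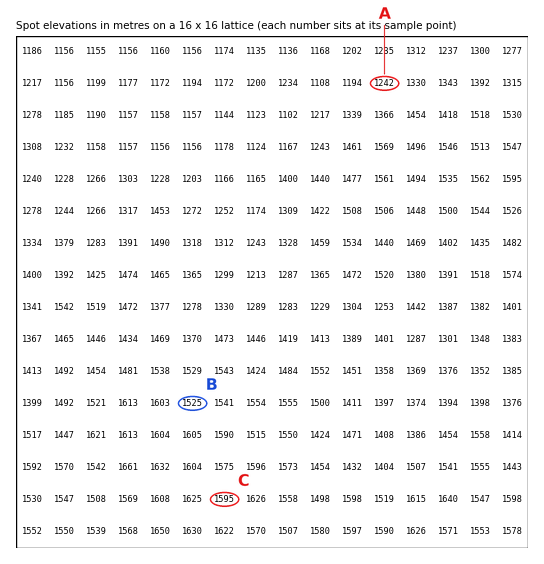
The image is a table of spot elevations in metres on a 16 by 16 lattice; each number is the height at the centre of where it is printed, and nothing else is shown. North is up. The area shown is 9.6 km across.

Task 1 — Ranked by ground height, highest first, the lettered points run C B A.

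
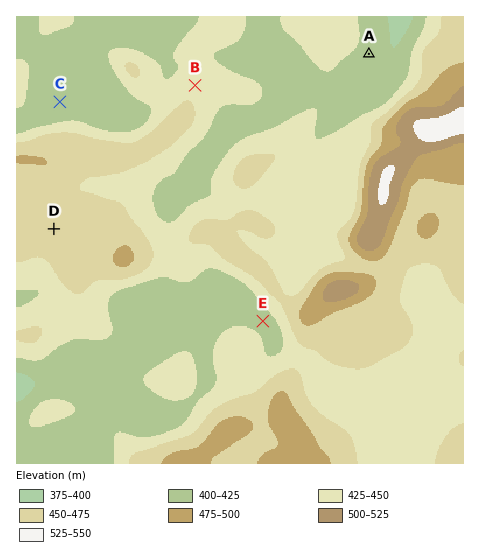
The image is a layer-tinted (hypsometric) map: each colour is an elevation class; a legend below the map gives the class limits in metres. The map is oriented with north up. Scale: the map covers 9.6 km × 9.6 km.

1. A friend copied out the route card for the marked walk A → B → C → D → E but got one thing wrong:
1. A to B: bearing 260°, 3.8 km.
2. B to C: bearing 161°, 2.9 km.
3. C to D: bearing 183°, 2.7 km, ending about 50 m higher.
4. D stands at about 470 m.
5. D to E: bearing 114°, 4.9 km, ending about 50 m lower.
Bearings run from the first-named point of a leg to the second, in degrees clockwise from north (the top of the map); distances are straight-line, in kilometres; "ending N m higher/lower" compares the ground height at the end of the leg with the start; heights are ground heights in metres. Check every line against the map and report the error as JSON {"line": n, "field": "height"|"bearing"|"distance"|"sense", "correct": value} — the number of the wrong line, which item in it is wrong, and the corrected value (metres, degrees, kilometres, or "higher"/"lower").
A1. {"line": 2, "field": "bearing", "correct": 263}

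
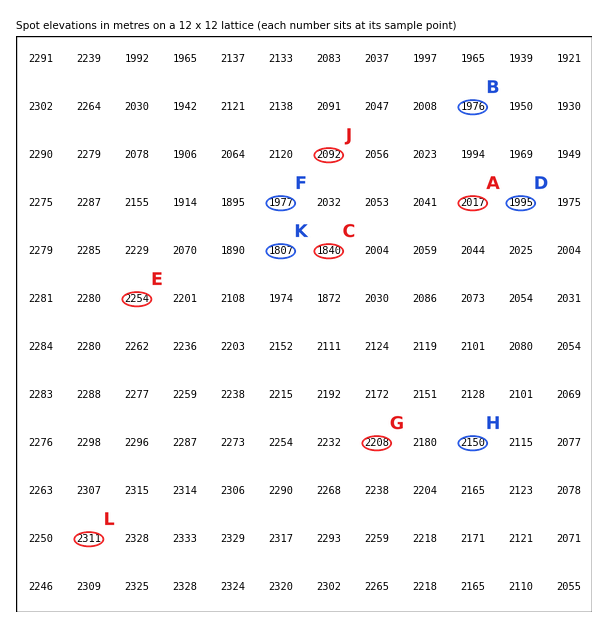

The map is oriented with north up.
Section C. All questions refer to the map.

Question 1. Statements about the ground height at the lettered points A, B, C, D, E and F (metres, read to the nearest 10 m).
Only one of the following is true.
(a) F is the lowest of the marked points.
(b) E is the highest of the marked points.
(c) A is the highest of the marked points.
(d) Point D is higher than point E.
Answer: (b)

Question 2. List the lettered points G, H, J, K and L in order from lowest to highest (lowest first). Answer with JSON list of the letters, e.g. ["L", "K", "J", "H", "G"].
["K", "J", "H", "G", "L"]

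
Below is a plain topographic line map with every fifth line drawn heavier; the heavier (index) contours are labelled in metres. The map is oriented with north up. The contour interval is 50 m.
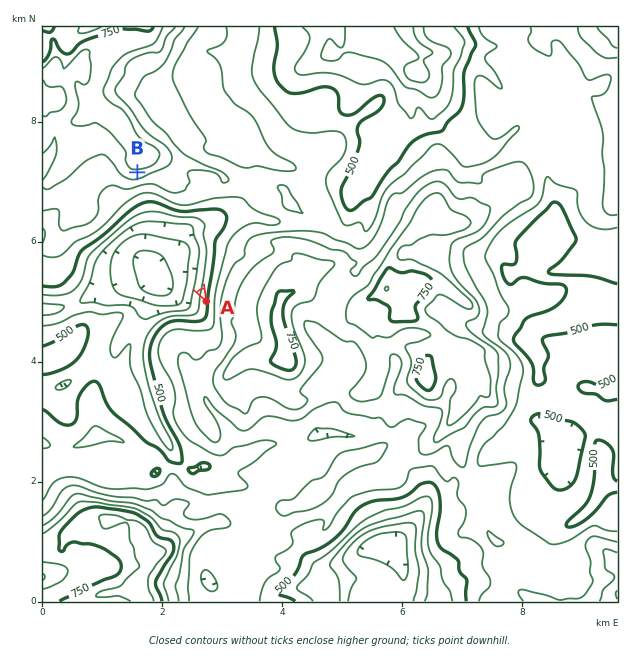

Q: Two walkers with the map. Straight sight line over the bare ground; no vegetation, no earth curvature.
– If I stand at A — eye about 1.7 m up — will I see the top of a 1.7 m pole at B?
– Yes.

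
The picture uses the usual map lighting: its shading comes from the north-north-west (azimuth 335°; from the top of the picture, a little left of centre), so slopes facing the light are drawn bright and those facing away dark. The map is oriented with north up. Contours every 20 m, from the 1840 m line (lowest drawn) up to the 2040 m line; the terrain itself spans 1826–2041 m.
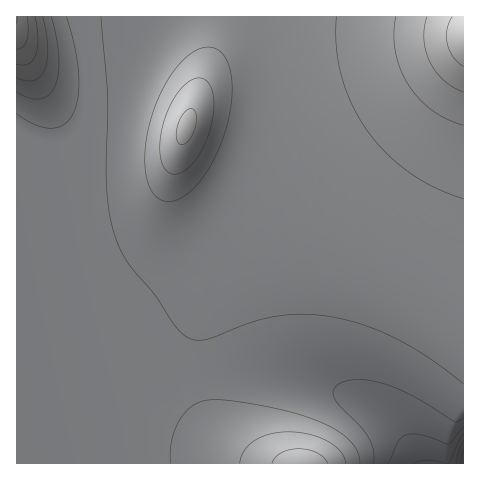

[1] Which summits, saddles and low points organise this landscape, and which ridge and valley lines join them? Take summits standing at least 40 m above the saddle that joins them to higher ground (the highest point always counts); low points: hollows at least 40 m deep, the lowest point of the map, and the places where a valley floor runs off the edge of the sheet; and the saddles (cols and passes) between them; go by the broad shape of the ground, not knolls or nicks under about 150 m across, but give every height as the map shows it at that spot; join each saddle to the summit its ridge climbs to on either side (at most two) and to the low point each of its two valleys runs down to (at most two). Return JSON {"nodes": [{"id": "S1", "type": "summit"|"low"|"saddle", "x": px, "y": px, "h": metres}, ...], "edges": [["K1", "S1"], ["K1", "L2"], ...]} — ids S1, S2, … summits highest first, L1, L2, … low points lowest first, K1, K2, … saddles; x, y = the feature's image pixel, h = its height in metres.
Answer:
{"nodes": [
{"id": "S1", "type": "summit", "x": 17, "y": 19, "h": 2041},
{"id": "S2", "type": "summit", "x": 463, "y": 36, "h": 2034},
{"id": "S3", "type": "summit", "x": 187, "y": 126, "h": 2004},
{"id": "S4", "type": "summit", "x": 301, "y": 463, "h": 1991},
{"id": "L1", "type": "low", "x": 463, "y": 462, "h": 1826},
{"id": "K1", "type": "saddle", "x": 263, "y": 49, "h": 1950},
{"id": "K2", "type": "saddle", "x": 190, "y": 379, "h": 1939}],
"edges": [["K1", "S2"], ["K1", "S3"], ["K1", "L1"], ["K2", "S2"], ["K2", "S4"], ["K2", "L1"]]}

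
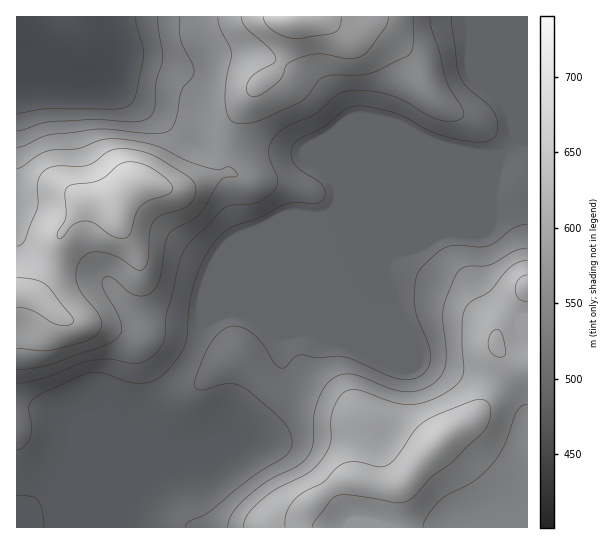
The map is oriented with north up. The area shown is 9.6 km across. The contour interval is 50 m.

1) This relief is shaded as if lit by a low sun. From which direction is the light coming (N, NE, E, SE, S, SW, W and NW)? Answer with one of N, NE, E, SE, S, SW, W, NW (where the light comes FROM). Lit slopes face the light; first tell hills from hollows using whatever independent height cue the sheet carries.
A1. NW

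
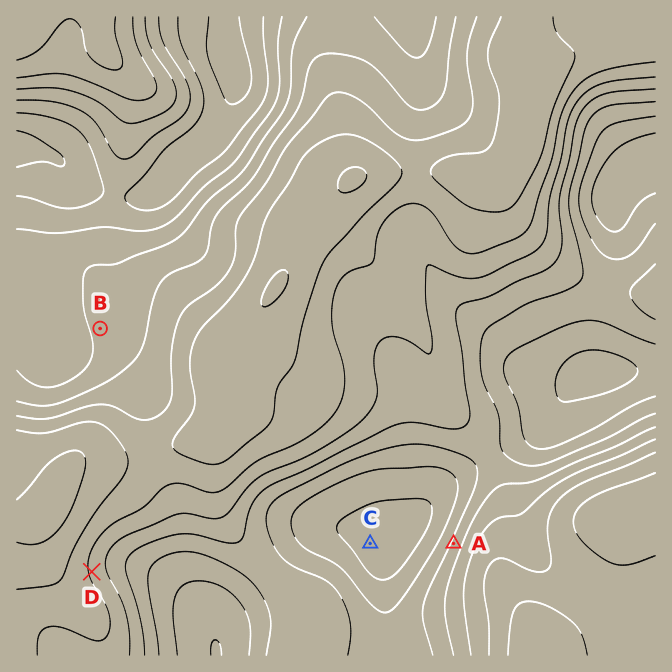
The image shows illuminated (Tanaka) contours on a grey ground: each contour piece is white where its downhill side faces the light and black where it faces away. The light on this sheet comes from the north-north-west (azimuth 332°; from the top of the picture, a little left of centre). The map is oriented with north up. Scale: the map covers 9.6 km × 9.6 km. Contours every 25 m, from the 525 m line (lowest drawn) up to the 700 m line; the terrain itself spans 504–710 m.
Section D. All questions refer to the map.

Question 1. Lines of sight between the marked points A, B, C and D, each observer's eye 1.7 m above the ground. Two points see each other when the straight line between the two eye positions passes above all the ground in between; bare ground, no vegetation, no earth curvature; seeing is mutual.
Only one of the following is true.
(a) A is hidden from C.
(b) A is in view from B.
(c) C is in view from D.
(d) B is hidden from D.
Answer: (d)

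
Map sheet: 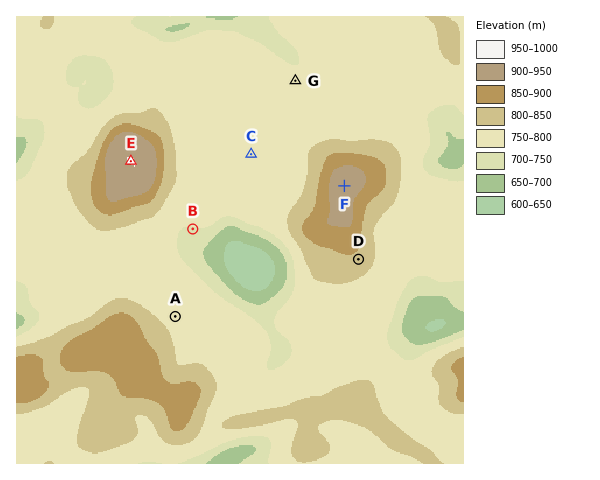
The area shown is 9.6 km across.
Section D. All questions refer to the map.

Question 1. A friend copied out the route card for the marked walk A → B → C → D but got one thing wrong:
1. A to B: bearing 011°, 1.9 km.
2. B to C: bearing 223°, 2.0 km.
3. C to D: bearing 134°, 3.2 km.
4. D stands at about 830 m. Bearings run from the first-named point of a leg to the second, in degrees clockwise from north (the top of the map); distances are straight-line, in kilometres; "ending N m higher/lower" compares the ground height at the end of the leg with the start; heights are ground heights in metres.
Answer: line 2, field bearing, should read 38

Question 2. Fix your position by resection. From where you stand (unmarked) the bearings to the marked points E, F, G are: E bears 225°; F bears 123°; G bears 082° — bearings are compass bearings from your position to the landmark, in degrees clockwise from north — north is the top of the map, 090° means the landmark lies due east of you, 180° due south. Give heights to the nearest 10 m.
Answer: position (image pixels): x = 200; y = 93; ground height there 790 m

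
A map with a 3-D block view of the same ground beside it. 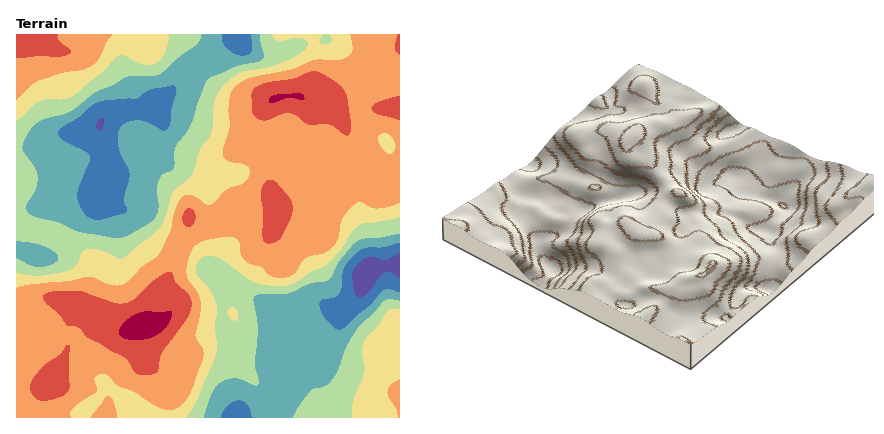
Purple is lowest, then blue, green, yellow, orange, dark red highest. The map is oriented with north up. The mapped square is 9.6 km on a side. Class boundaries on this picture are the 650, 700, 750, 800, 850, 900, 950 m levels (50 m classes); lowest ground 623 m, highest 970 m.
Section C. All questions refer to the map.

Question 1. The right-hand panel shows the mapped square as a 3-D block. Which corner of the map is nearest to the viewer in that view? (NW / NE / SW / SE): NE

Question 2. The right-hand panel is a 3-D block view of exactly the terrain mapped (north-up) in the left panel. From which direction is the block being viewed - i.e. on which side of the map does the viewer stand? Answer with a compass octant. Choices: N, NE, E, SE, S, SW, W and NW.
NE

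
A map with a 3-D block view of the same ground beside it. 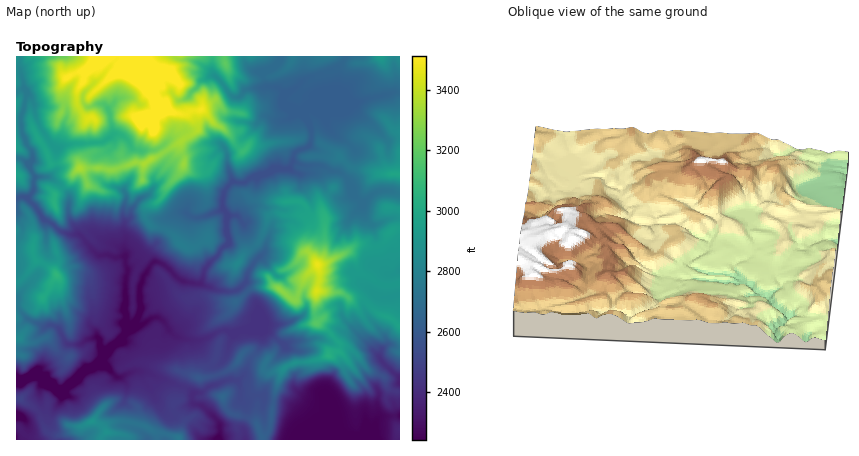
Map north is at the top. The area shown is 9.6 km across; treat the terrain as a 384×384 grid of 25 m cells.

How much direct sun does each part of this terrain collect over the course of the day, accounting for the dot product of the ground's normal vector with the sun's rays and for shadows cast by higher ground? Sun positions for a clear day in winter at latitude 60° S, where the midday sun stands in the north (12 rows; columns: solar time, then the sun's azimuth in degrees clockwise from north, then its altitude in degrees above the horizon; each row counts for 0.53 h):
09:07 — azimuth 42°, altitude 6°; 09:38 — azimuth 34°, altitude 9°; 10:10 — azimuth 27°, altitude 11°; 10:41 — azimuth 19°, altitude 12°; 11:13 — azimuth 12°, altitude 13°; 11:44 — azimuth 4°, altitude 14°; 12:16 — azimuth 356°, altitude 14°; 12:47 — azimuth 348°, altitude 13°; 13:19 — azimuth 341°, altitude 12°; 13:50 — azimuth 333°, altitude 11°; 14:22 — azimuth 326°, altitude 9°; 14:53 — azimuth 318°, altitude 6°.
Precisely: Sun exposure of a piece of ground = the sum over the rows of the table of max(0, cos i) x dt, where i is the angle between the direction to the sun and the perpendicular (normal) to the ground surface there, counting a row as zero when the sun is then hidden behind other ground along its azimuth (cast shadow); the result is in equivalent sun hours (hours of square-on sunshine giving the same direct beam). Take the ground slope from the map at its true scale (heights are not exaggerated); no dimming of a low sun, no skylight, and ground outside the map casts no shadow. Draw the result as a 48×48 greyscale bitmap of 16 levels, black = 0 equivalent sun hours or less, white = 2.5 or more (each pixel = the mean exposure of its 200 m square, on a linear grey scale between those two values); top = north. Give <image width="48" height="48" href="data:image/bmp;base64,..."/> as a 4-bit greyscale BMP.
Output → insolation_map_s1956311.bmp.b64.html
<image width="48" height="48" href="data:image/bmp;base64,Qk32BAAAAAAAAHYAAAAoAAAAMAAAADAAAAABAAQAAAAAAIAEAAATCwAAEwsAABAAAAAAAAAAAAAAABEREQAiIiIAMzMzAERERABVVVUAZmZmAHd3dwCIiIgAmZmZAKqqqgC7u7sAzMzMAN3d3QDu7u4A////AGd0ZBFHhFeXVmm6YzRmZWZGd3d2UyNWdolnhUZDarqFe//oVmVmRIdVZ3d3d2ZneMZoi//7rbq83bmXZ4MRN5hlZmZ3d3ZnigJoncvvh83Lu4eKuUJZmYhlVmZmZmZlNCaYfNuc+WmbqYdndCNoiHh1RVZlQyNEVbea7aaJ3+vKmIiHdmhnd3dCMzIiEQAlVP6ugH2om7qYiImFJK3Jd0VDIAAAADFjWiejAQW6mbqYiHVDNCN3h0FBAAAAAyQSZgABNSFd/UR4dmV5u7lTVmdjAAAAE0NaowABRUIRdXh3eJu6qXi2R5ffhDEAI2a5MlUyNodVW5iIiJmZmYaKVruN//11SGqEMlQSSMuXUs2YiIiZmId7ya2ndUWrh7gyaFaFZyNpUyeId4iId5h5qohyIiNVq4QREaZ7pkVUN2fMh4dnZUd2dlV2IAAYiFITIntRIkVlV4ZHqoZneGIkVlQ0aHVEZTNhFoEAEkdWZ3dHRVZmd5hDRUMgAFiXYzZFiVVSMWRmZ2Z2dmZmZ3ZkNDIQACJFITZ5mHdlQ0d2d3Z3Z3dndnipQhAAVREAA3eIiFmpRFdmd3Z2d3eJmrqKogAYtWZWjah2ZlaZZWZmd3d2h3m5h0QhWIj/ZVmJqHZnd5Vpeadnd3aFl3hDJTJCRm6myVVmh2aIiHc1vJeJmIdmWoMiNJVEJ//LWZVmRFd3dnZ6qJu6qZd2QxIhEUy7ZJm8tXzIEDZ3d3Z5ecyYVVVmQiETMhbspTZmmZ7f6FVmd4l5nMl1dmVUI0R4hlN4qVZmjf3L76eIZ3mq3YdWVVVCECeZiIlnqXWZrMuZvd24Zpm7cBERIiMiNYmZmYdoqIVniZmIm8y8uKiVATAAABJDZ2eJm8l6ZmVWdoiHaKlkeXlyFDEAABEkICRVQllDVnl4iIibp4iGVbwiVjUAAAEEcxI0VVZVVnZUV6m7qYebzCJ4hRQQAUIQNzABNFV3eavM78rHaHV7ygJWuBFEiDAwBGEAATJs27u8u724d3UzM0Z8pCBYMAAmUWYQASIiN4u97My8t2YxALwxGKRCEzAEM0dDZlQxETabpniYdVaJmcaXZWrN7dtnQVV3d4UgASNDZkVESKu6uhJFir24mone6kVoVXc1IiI0WId3iJmHmIYnh6zMuJhjNIVVVVIFlVMSI5h5qXZ4maVYQyAAJndBADeEAAAGq5y5hliql2abd3SFITIAEjERM0VnQwBobKm7qpiYeImXV2eVU0ZCNBATN1MzUzvahqmJmYiHiZl1eVmHlVWauGeLtyE1Q4cyNnd3eHh3iIdoqUmIiFWbpYvMpovcqHXP6XeId3d3d4irqYhkRFZREliVSLl8qqrt2ph3d3d3d3eJqYZVQ1VIESIjWGUjzu9Si5mHd3d3d3ZmZ1RYdRdGgQAUhmNmj/klJFVWZ3Znd3d2VXZmeIVjWERoZ0a8hnI1modkVWZ2ZmZkRWZmasylVpiHaLyXdSJZhVaIVVRGdUMyVWRo39uoVXiGiryXM0aHQjRoZmZDWJhUVQ=="/>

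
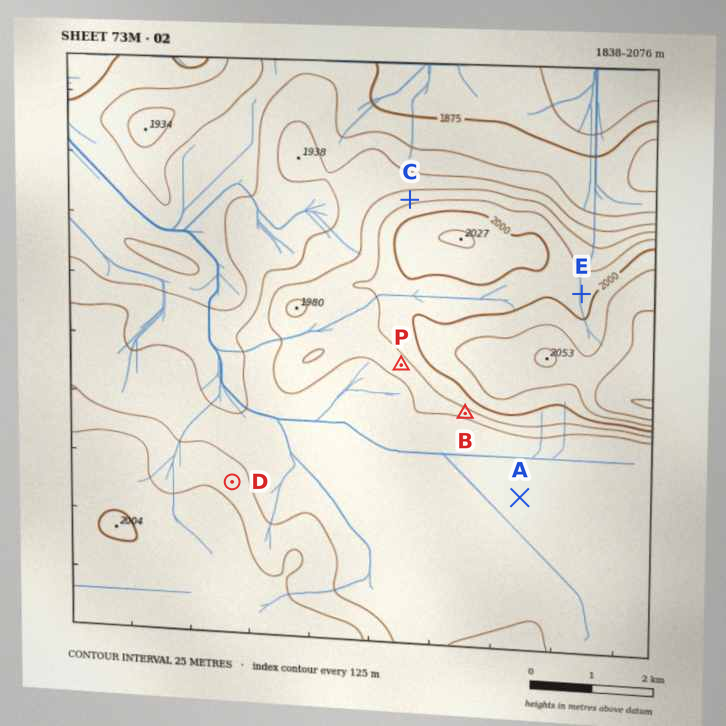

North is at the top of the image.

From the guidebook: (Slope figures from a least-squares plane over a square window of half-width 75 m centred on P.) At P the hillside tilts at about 4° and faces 218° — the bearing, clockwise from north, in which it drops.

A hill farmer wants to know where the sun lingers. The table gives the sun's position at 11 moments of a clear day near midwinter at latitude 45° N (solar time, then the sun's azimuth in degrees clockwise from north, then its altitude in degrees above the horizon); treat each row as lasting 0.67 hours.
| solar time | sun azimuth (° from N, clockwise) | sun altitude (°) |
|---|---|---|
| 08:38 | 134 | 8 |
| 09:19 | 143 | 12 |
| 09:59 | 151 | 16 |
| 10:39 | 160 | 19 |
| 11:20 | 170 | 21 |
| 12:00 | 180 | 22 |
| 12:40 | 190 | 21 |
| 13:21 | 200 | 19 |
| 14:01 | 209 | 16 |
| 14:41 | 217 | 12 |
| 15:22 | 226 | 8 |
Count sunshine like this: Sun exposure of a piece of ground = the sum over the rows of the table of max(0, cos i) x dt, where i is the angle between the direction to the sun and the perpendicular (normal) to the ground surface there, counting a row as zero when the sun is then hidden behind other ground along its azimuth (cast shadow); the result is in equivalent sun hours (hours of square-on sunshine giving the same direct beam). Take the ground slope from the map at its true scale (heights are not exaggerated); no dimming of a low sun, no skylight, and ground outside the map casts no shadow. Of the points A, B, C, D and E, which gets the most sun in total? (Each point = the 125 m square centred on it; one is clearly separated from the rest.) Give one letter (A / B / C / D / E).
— B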